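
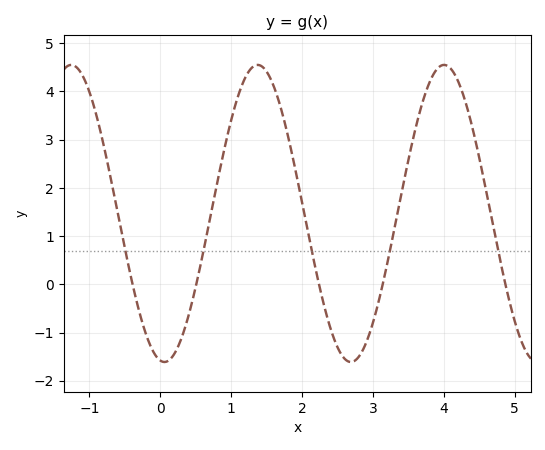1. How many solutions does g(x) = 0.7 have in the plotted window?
5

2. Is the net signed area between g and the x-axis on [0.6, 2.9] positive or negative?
positive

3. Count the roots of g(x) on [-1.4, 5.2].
5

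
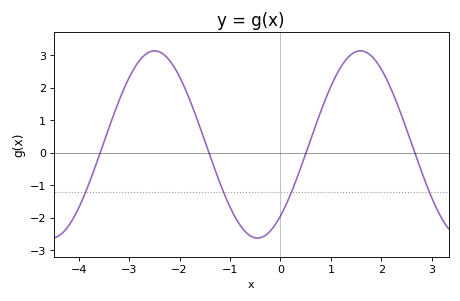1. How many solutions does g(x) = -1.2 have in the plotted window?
4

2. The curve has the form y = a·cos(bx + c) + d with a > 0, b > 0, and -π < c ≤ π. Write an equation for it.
y = 2.88cos(1.5x - 2.4) + 0.26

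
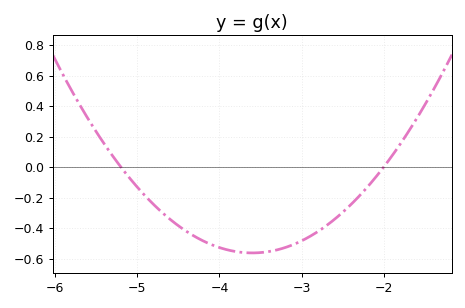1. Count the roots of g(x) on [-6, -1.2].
2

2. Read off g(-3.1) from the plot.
-0.5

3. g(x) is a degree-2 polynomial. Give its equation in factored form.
y = 0.22(x + 5.2)(x + 2)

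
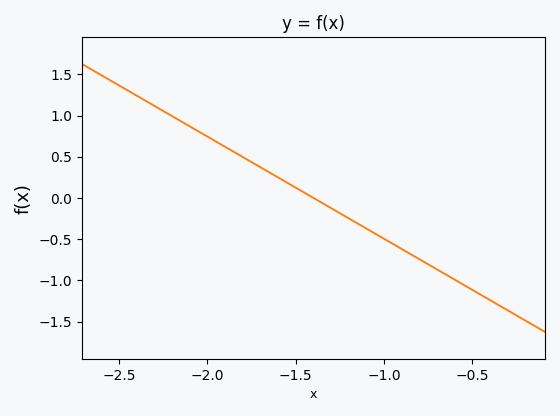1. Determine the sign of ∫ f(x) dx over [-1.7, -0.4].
negative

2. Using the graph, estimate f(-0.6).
-1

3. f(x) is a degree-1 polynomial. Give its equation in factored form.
y = -1.24(x + 1.4)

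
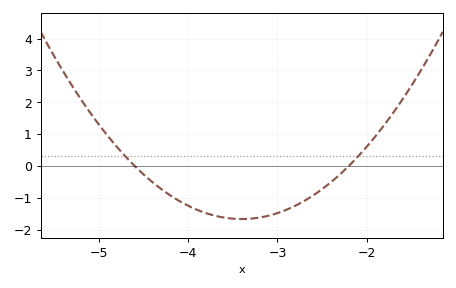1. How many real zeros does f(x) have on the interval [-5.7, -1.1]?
2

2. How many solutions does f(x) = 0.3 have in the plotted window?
2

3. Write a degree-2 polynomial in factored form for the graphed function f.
y = 1.16(x + 4.6)(x + 2.2)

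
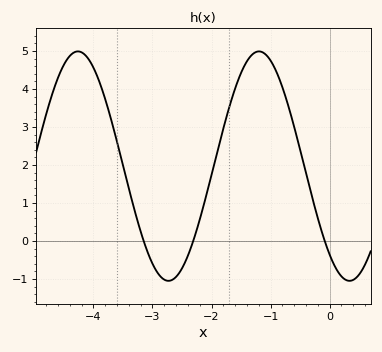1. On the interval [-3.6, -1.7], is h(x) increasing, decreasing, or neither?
neither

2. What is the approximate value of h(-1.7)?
3.5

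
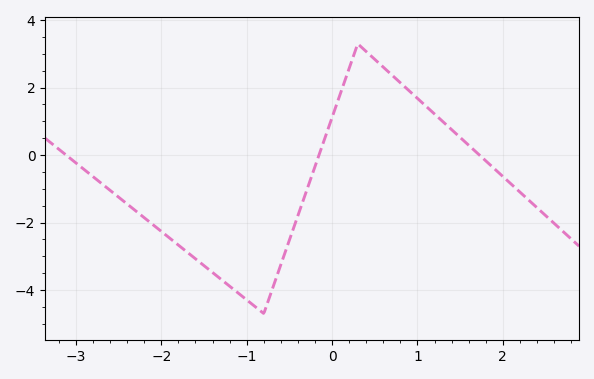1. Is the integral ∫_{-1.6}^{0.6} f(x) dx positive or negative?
negative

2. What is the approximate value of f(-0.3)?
-1.06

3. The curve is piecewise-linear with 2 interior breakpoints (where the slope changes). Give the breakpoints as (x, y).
(-0.8, -4.7); (0.3, 3.3)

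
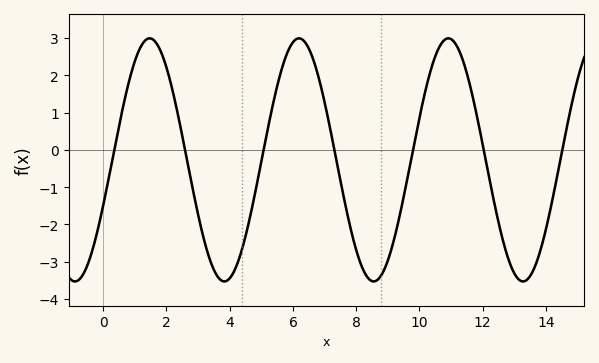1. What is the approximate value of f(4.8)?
-1.2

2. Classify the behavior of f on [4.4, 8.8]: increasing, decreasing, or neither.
neither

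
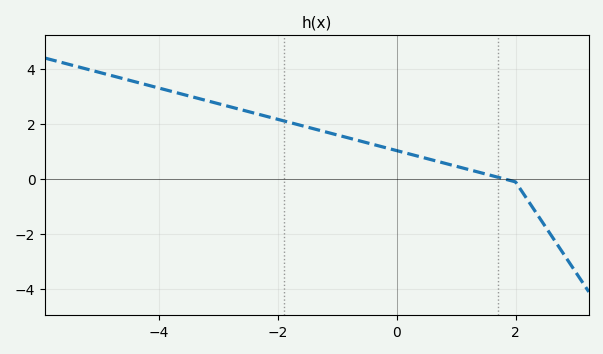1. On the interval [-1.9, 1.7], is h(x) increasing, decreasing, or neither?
decreasing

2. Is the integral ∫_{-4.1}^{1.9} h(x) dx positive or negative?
positive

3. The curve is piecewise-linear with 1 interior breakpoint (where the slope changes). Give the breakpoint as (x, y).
(2, -0.1)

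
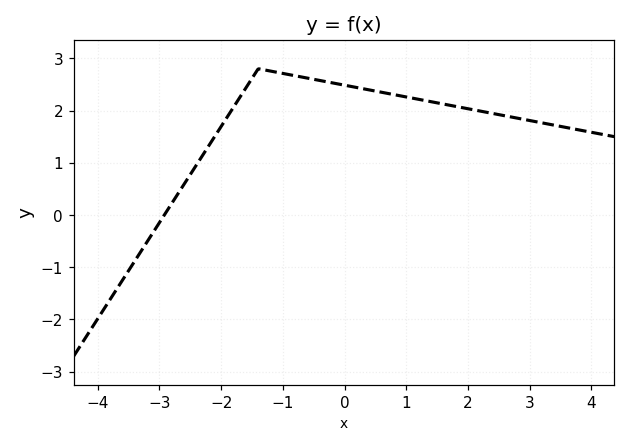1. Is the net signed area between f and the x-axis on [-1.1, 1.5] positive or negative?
positive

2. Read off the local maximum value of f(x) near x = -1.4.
2.8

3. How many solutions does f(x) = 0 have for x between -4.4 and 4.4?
1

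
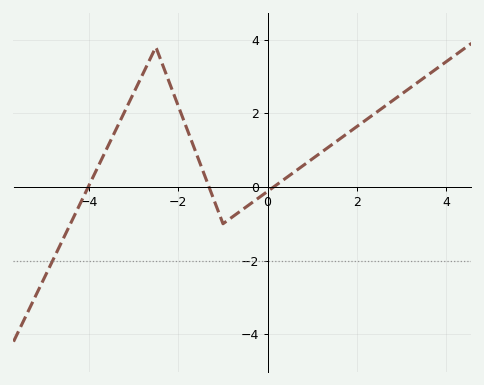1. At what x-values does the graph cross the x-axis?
-4, -1.4, 0.2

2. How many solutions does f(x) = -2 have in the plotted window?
1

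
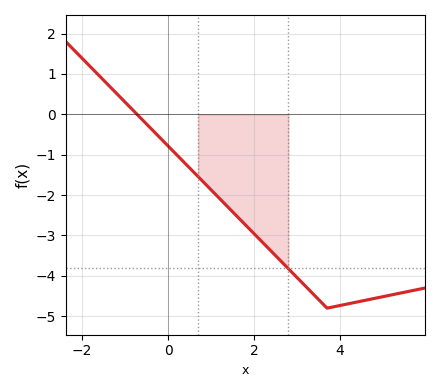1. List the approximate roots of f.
-0.721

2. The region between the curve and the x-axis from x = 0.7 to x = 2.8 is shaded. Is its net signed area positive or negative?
negative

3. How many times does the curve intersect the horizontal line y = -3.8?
1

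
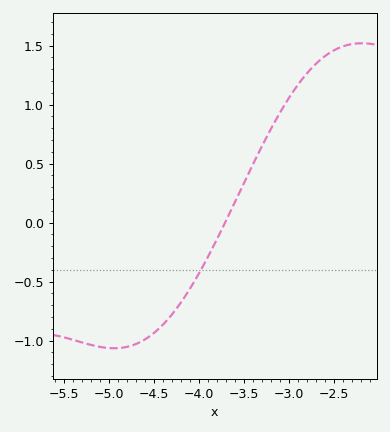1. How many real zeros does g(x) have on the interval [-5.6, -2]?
1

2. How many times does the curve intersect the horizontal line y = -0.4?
1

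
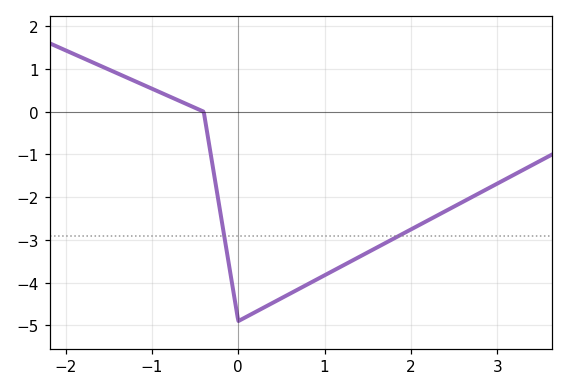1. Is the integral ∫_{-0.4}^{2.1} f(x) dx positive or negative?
negative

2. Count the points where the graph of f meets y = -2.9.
2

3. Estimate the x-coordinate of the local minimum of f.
0.001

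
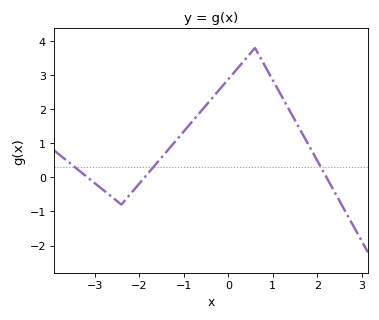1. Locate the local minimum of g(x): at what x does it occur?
-2.4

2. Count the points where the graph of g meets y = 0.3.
3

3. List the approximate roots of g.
-3.16, -1.88, 2.21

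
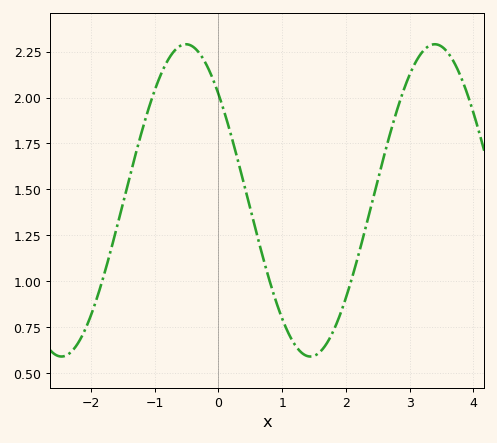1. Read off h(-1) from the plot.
2.04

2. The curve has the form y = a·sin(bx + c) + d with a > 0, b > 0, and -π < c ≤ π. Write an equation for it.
y = 0.85sin(1.61x + 2.39) + 1.44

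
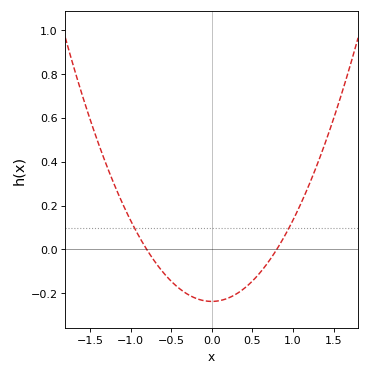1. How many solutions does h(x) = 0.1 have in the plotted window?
2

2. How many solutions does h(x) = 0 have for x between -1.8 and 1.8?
2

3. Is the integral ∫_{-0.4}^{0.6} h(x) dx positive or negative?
negative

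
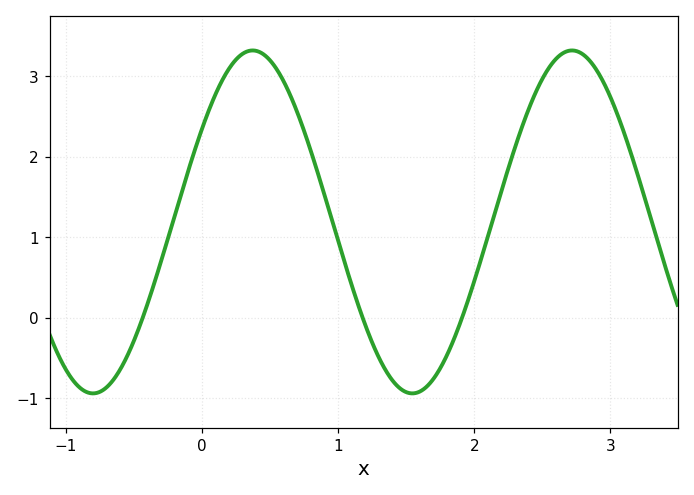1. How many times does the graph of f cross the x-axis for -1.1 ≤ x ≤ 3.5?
3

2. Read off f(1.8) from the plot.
-0.463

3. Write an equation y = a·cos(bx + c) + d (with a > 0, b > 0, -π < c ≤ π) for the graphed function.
y = 2.13cos(2.68x - 1) + 1.19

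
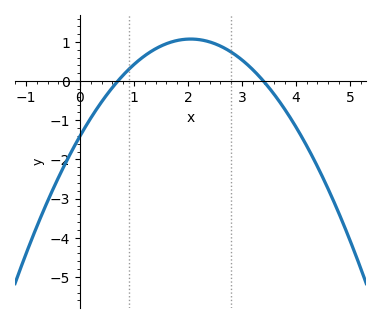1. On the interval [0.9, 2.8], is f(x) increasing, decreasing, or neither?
neither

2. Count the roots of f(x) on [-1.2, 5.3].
2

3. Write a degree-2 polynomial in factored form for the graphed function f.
y = -0.59(x - 0.7)(x - 3.4)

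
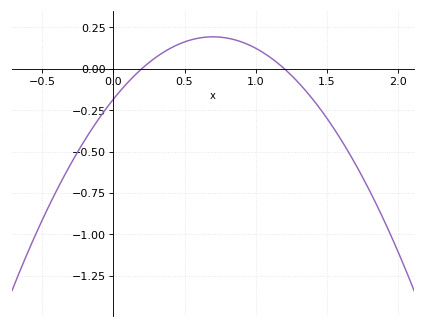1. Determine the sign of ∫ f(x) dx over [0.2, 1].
positive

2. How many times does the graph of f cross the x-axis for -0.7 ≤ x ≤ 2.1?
2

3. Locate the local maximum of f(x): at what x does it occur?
0.7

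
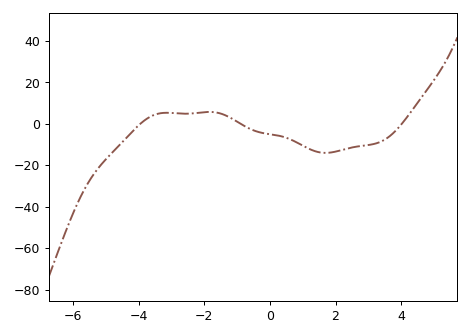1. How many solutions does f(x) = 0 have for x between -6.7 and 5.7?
3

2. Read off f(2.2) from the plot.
-12.6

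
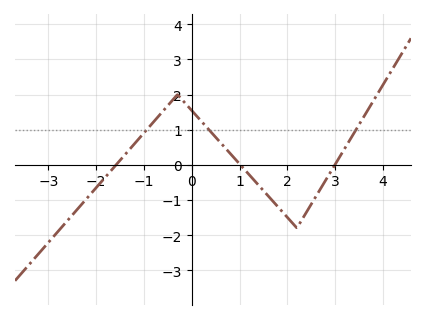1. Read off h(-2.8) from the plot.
-1.9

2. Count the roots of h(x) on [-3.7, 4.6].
3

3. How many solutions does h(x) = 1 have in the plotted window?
3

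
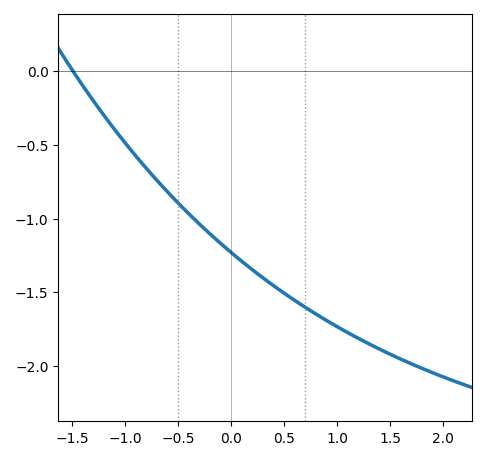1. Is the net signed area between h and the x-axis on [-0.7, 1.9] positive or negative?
negative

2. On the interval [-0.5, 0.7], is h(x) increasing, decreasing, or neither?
decreasing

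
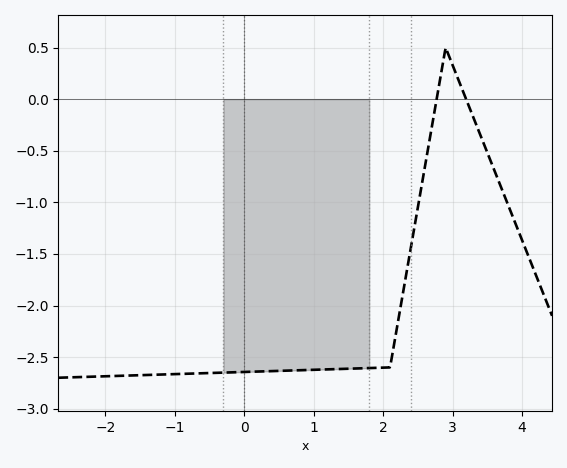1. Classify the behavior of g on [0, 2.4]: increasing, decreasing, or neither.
increasing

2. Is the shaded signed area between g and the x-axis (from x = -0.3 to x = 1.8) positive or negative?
negative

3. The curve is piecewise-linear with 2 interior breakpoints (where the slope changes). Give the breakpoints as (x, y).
(2.1, -2.6); (2.9, 0.5)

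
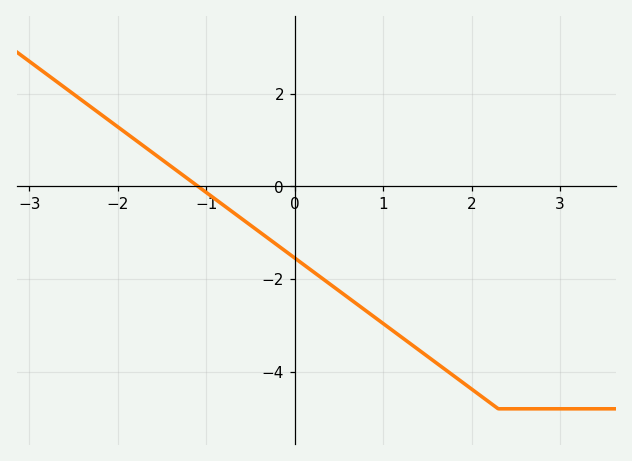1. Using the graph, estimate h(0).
-1.6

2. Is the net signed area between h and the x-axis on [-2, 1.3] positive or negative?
negative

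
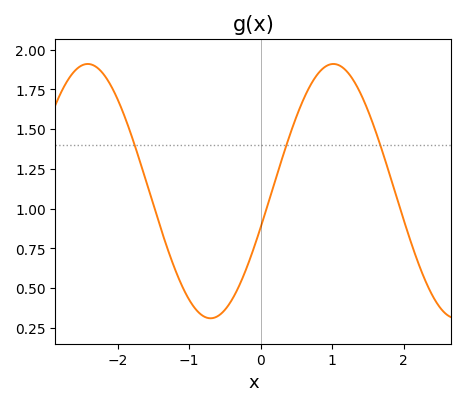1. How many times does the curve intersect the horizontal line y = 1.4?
3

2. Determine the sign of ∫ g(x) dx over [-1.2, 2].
positive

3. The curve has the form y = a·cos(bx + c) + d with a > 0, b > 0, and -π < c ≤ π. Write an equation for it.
y = 0.8cos(1.8x - 1.9) + 1.11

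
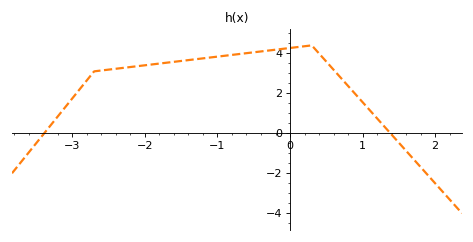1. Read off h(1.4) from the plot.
-0.067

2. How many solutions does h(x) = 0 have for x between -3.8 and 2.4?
2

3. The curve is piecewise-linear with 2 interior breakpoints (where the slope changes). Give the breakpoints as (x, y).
(-2.7, 3.1); (0.3, 4.4)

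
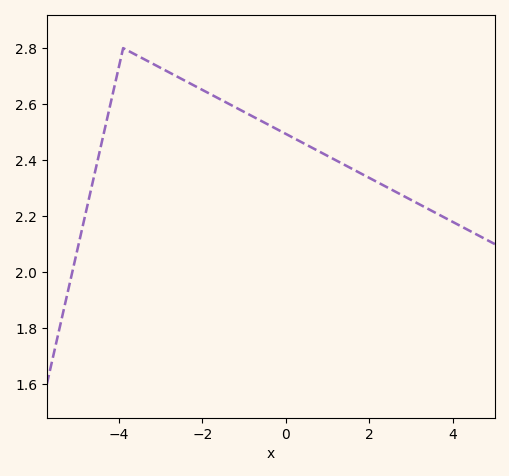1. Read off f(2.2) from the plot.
2.32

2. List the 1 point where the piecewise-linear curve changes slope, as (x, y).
(-3.9, 2.8)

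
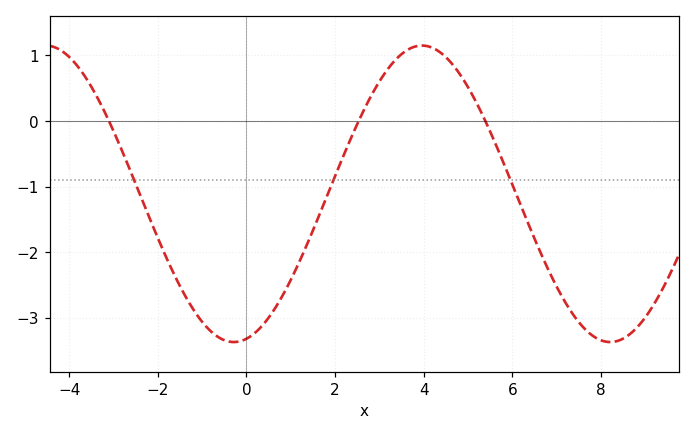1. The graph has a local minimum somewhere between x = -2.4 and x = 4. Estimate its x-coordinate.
-0.2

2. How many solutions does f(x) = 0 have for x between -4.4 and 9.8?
3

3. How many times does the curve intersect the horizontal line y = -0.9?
3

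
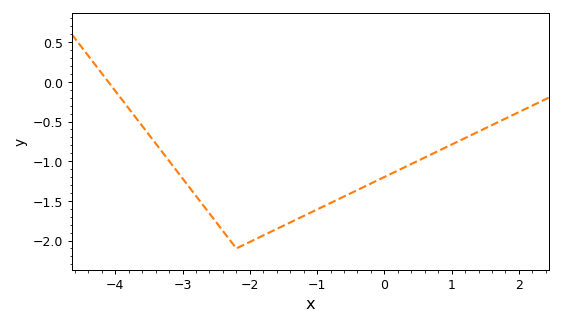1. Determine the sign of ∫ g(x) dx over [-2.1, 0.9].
negative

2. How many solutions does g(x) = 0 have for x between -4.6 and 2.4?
1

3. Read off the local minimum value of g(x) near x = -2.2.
-2.1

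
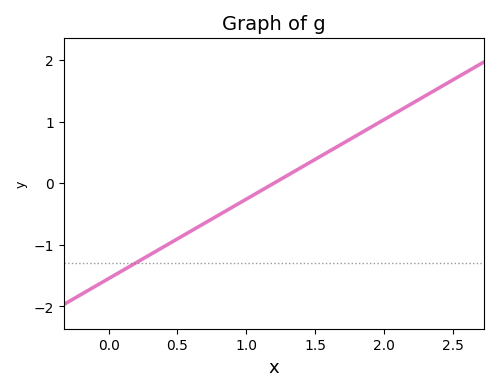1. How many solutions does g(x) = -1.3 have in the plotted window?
1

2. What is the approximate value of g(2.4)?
1.5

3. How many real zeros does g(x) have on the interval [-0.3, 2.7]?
1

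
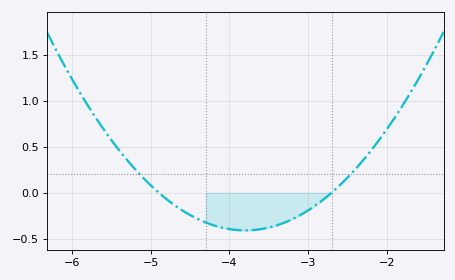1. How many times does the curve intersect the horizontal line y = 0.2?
2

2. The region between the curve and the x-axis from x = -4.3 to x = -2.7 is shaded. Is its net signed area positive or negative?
negative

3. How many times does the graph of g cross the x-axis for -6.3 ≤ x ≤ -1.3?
2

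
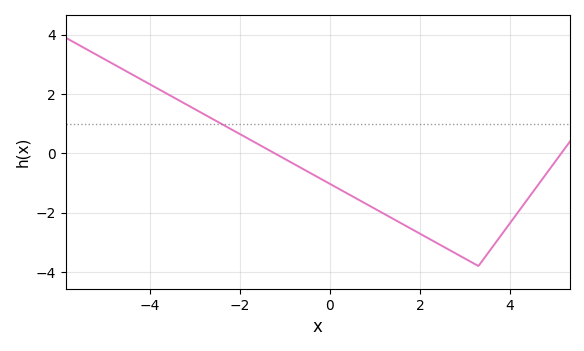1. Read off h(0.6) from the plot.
-1.53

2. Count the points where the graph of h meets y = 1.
1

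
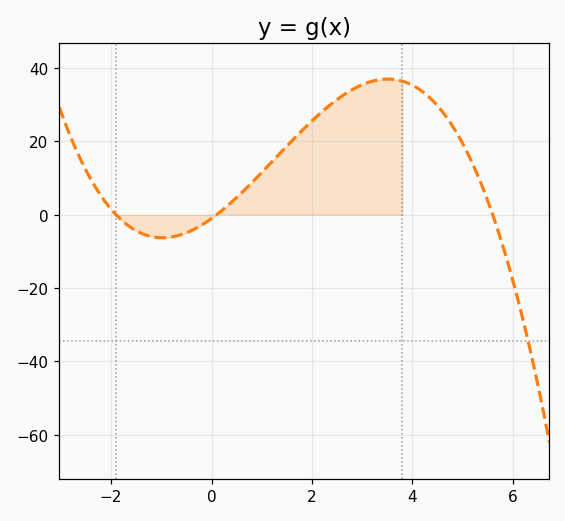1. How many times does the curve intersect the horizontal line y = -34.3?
1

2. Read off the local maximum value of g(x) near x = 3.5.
37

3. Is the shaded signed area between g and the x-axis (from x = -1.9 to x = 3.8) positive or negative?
positive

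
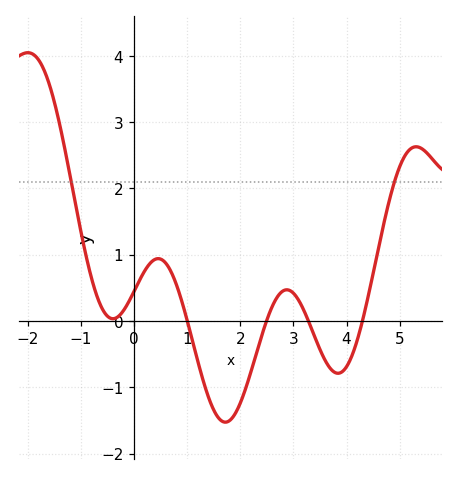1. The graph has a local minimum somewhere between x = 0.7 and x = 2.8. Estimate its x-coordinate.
1.8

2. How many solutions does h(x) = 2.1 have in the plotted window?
2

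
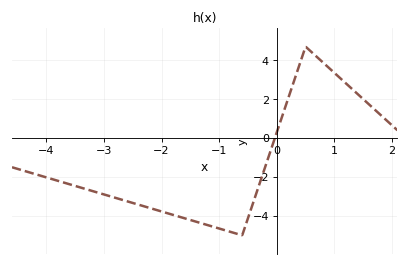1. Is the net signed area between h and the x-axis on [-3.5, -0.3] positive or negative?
negative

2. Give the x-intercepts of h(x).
-0.033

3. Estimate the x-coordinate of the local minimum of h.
-0.602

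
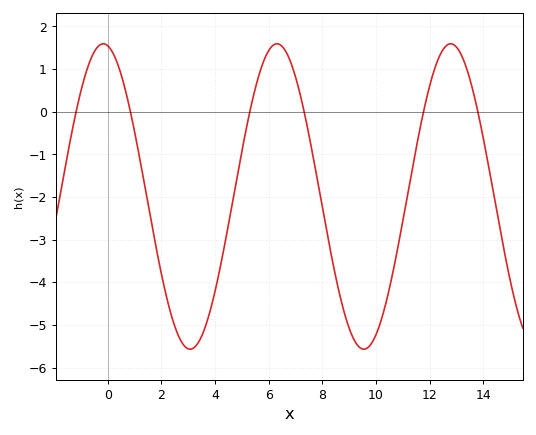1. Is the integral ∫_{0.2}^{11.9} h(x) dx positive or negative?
negative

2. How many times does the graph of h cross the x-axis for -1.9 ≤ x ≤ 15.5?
6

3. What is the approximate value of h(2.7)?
-5.3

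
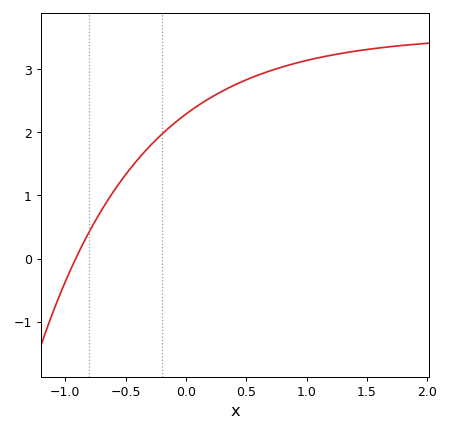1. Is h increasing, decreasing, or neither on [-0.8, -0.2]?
increasing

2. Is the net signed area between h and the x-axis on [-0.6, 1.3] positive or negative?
positive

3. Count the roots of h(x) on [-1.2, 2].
1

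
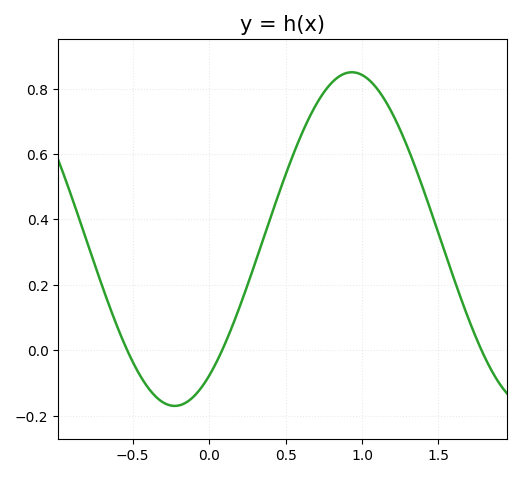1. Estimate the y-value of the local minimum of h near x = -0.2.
-0.17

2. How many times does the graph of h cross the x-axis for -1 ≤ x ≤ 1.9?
3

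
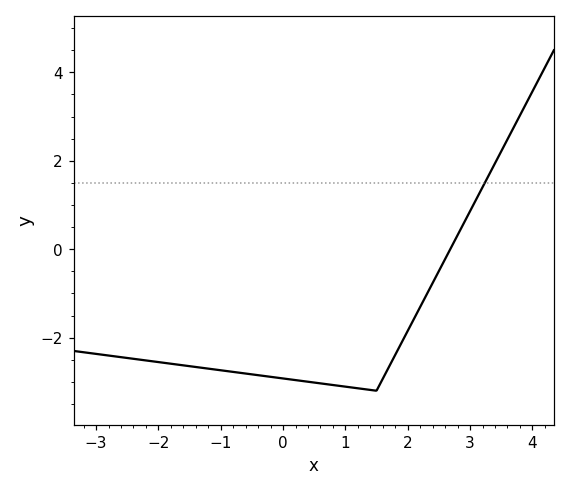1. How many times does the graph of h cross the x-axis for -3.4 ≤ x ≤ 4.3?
1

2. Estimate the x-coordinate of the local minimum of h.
1.4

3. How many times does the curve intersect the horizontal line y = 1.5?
1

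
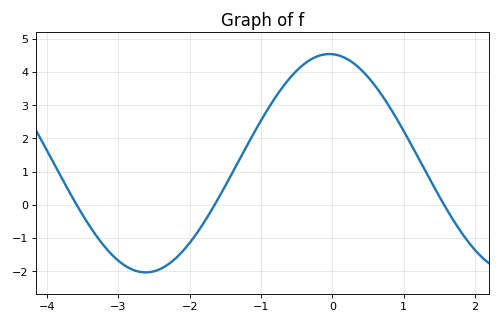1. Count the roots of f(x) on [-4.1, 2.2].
3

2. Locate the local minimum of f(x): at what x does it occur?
-2.6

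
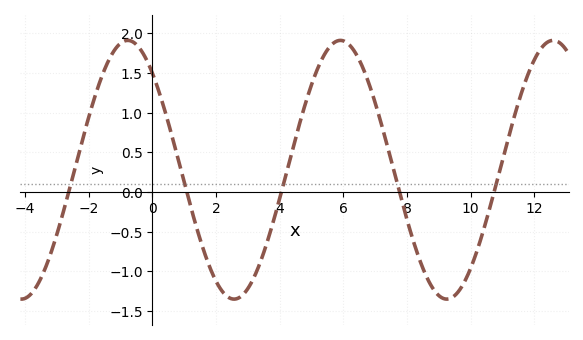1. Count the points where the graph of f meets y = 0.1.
5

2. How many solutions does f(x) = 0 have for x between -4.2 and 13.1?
5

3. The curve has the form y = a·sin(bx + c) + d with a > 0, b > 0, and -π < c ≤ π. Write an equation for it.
y = 1.63sin(0.94x + 2.3) + 0.28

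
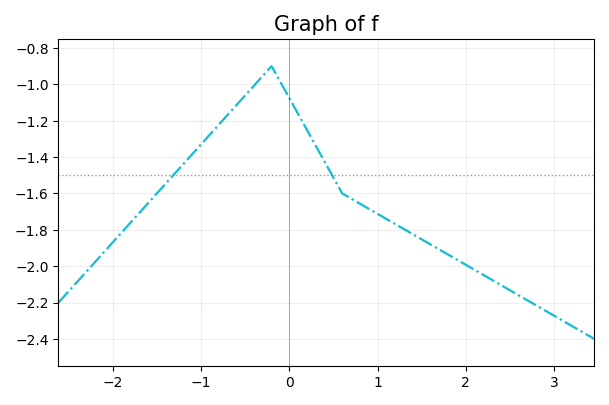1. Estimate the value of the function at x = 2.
-1.99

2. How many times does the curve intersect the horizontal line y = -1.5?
2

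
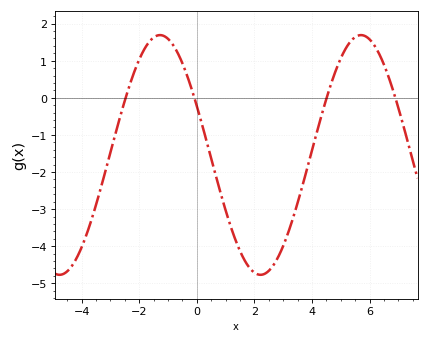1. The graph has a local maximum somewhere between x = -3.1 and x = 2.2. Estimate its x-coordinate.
-1.28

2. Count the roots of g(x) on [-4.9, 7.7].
4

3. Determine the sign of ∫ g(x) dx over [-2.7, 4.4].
negative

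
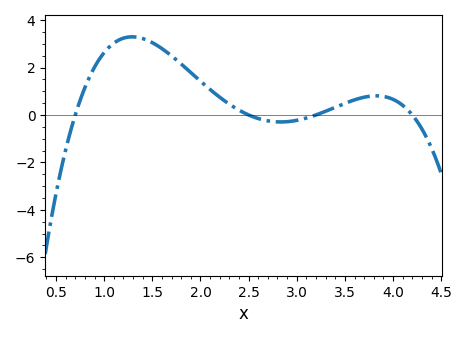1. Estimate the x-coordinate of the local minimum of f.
2.8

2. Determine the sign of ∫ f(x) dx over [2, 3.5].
positive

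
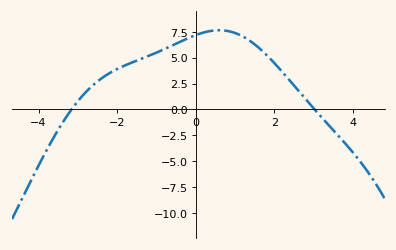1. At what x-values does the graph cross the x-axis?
-3.16, 3.02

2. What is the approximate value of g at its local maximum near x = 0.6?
7.67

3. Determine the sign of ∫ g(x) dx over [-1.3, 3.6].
positive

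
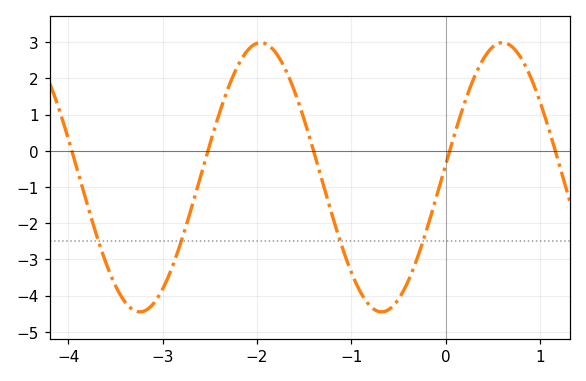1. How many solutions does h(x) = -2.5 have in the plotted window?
4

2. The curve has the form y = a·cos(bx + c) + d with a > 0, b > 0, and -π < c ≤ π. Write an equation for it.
y = 3.72cos(2.5x - 1.5) - 0.73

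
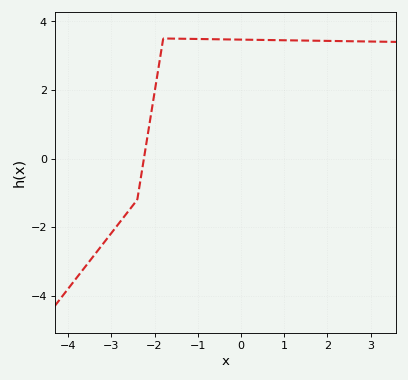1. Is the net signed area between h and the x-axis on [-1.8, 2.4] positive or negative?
positive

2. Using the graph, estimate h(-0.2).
3.47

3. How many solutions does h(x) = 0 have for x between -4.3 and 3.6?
1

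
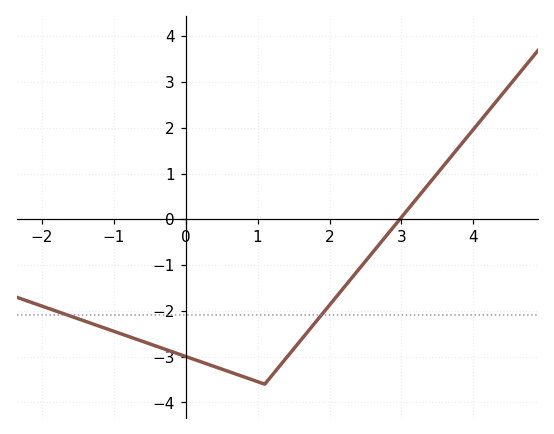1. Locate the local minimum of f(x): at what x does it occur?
1.1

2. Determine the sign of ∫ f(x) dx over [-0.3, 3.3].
negative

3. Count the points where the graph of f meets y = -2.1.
2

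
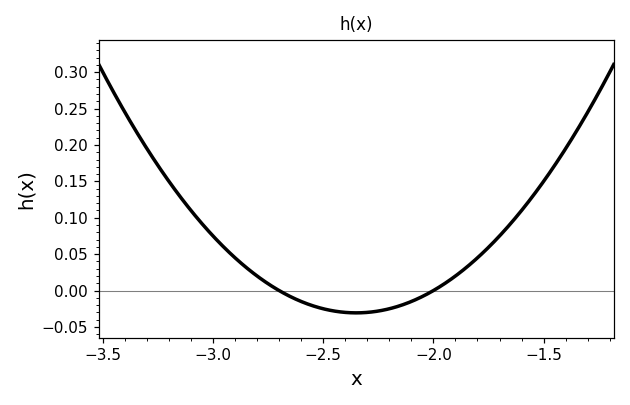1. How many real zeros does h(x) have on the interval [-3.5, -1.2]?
2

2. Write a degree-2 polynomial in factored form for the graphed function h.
y = 0.25(x + 2.7)(x + 2)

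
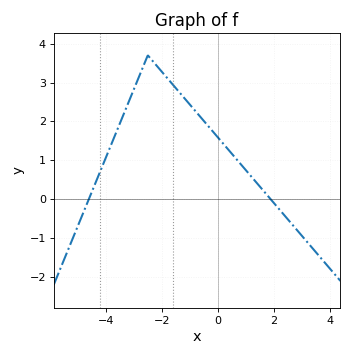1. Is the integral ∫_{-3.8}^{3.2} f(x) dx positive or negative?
positive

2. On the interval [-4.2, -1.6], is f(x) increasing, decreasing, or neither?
neither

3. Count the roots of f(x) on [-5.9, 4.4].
2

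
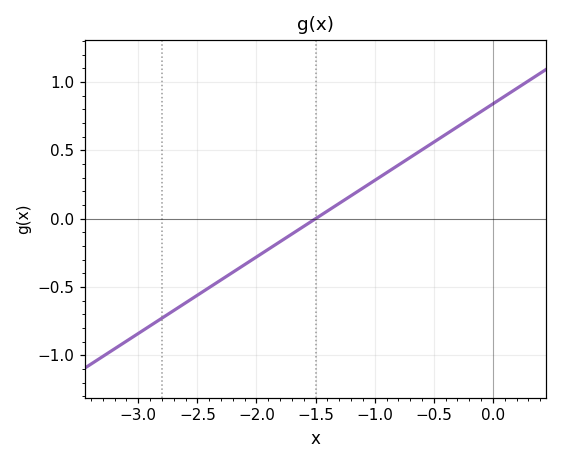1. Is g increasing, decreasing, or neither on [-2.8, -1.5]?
increasing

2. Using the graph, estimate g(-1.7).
-0.1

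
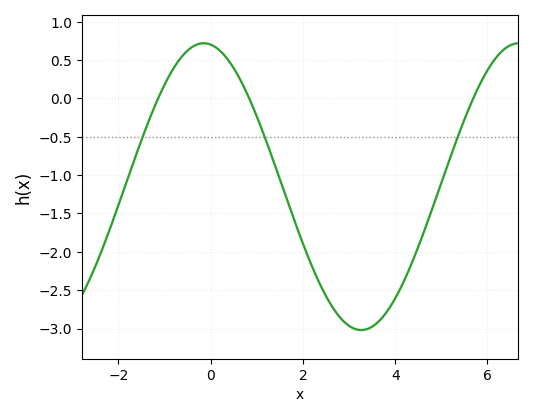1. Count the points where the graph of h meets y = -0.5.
3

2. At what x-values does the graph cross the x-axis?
-1.2, 0.8, 5.6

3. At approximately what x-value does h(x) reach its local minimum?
3.2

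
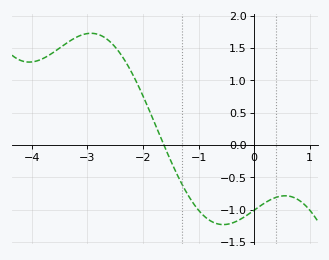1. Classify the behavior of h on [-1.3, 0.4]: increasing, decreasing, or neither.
neither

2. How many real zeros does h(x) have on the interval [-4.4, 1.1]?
1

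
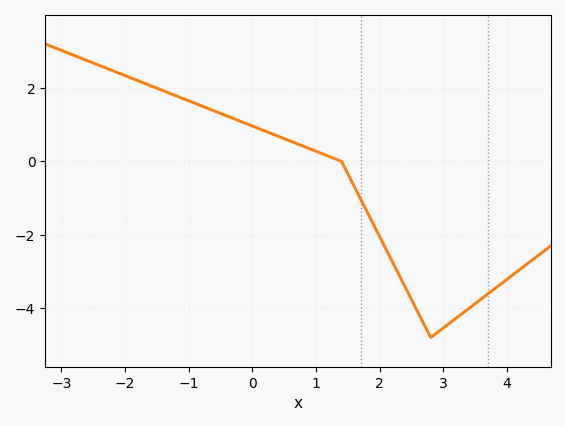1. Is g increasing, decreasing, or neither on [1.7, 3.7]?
neither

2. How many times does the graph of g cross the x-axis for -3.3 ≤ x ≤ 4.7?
1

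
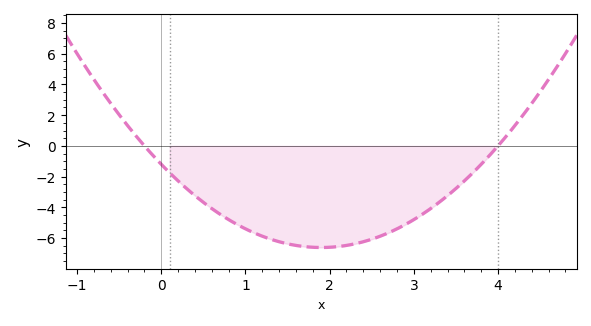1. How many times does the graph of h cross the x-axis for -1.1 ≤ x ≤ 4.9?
2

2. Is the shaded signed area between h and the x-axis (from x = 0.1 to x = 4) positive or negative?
negative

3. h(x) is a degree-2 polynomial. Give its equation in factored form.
y = 1.5(x + 0.2)(x - 4)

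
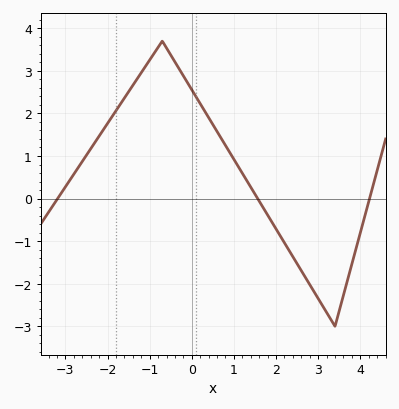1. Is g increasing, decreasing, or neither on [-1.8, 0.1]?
neither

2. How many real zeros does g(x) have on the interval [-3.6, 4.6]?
3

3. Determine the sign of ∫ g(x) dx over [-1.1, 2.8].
positive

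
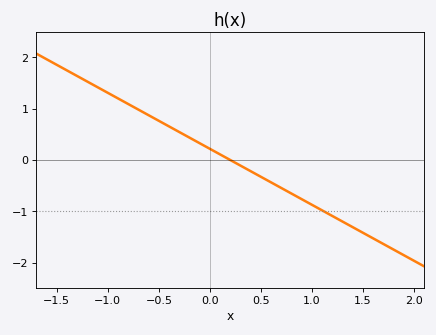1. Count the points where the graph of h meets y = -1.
1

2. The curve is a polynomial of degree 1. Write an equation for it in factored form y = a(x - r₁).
y = -1.09(x - 0.2)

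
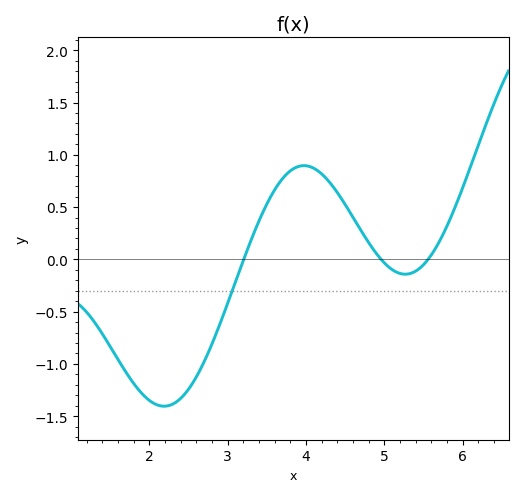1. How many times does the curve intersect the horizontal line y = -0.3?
1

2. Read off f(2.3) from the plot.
-1.4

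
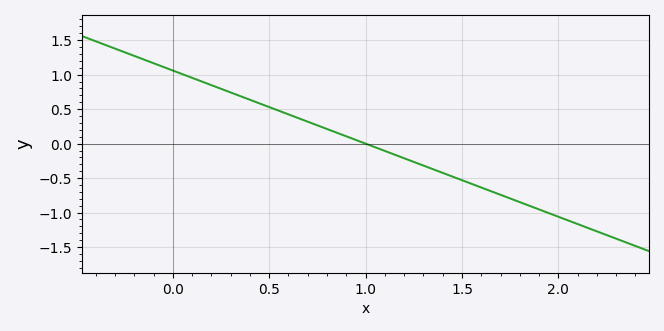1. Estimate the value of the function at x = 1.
0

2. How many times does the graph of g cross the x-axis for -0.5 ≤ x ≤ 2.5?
1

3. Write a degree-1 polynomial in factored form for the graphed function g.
y = -1.06(x - 1)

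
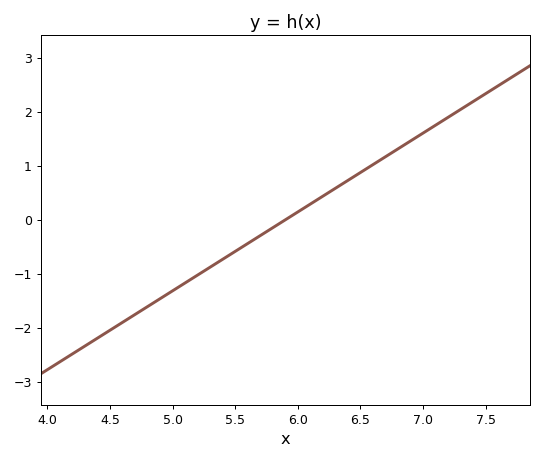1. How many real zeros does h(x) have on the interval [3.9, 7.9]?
1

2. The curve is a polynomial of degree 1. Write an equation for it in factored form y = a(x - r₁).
y = 1.46(x - 5.9)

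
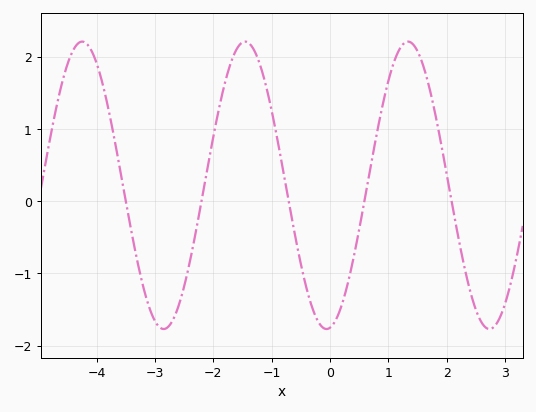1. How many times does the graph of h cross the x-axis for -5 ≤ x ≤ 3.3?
5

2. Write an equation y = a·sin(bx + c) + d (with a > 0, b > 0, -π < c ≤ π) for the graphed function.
y = 1.99sin(2.25x - 1.44) + 0.22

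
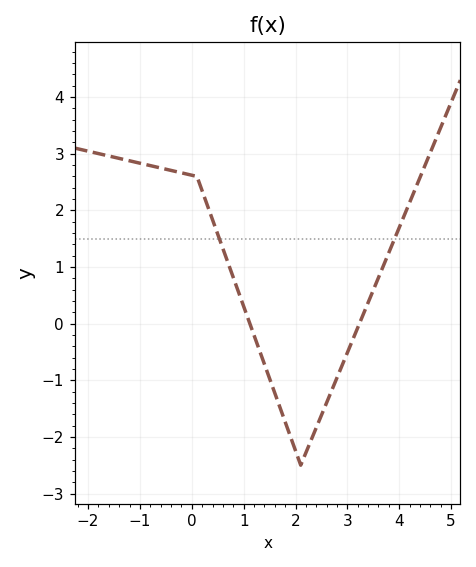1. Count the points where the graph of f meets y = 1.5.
2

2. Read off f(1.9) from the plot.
-2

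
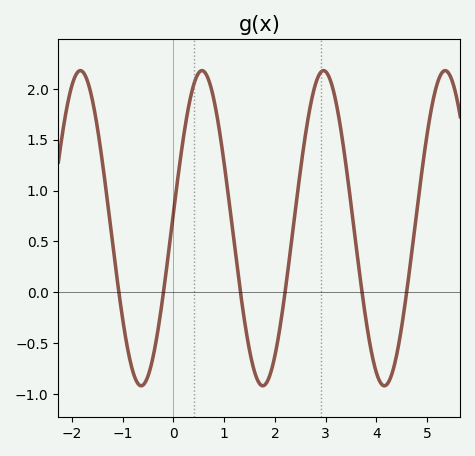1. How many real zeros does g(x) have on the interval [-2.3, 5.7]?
6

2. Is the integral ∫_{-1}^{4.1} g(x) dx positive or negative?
positive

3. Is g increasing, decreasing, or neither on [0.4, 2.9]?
neither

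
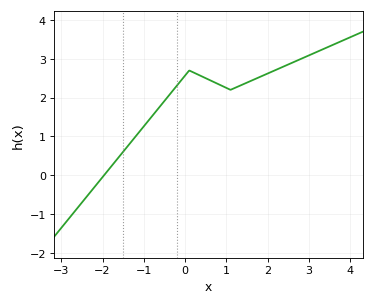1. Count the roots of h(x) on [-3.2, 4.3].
1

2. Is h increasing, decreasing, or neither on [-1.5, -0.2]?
increasing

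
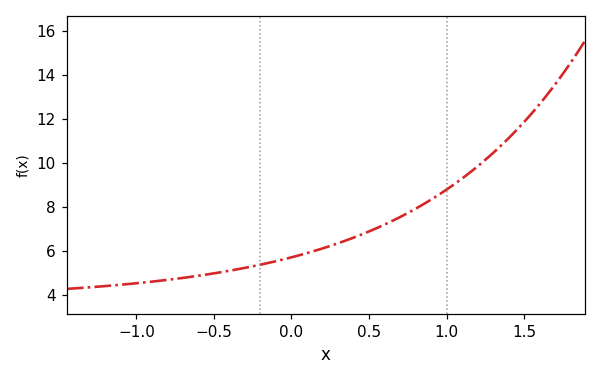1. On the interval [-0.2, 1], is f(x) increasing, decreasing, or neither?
increasing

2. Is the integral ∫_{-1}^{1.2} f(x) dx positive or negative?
positive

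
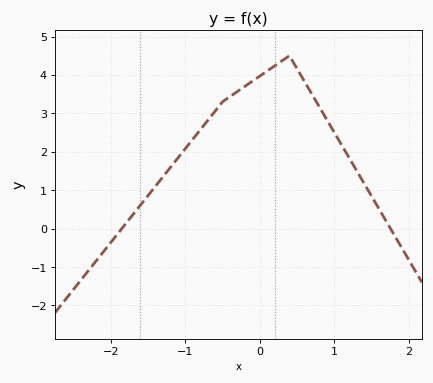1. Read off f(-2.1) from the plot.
-0.6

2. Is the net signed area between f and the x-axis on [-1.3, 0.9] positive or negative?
positive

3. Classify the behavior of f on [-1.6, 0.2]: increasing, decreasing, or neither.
increasing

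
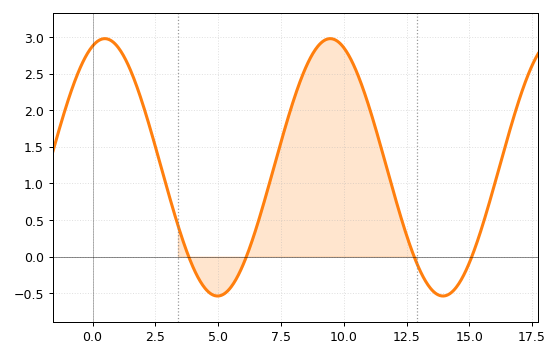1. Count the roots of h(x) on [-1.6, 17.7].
4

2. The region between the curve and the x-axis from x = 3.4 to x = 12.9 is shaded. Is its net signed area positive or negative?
positive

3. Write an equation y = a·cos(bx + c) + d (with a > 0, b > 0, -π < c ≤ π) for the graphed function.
y = 1.76cos(0.7x - 0.342) + 1.22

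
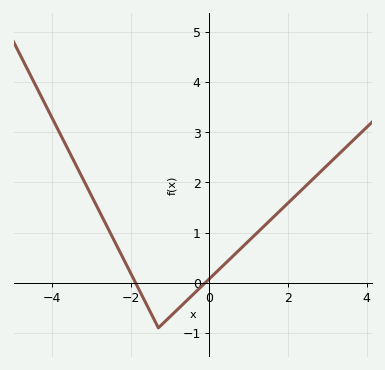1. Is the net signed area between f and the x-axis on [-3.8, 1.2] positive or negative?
positive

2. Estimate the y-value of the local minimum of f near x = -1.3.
-0.9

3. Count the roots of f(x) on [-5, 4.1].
2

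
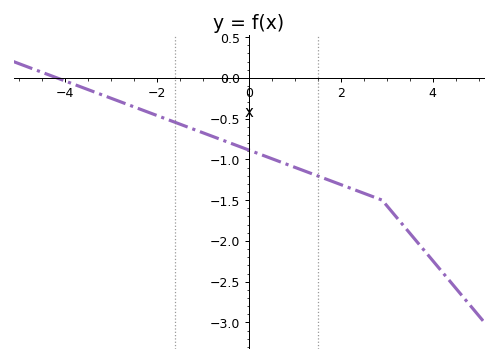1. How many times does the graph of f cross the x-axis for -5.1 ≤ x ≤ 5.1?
1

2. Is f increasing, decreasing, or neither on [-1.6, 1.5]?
decreasing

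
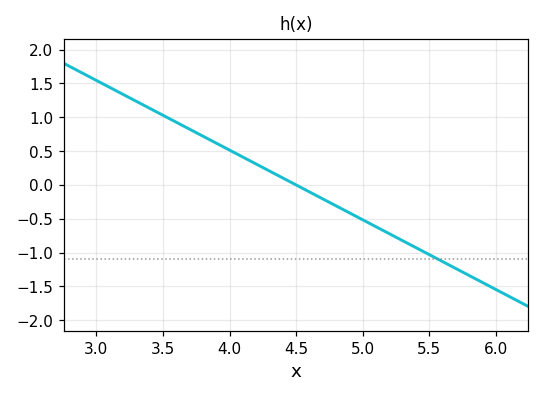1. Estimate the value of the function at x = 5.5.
-1.03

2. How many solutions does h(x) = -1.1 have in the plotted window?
1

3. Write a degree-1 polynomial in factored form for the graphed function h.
y = -1.03(x - 4.5)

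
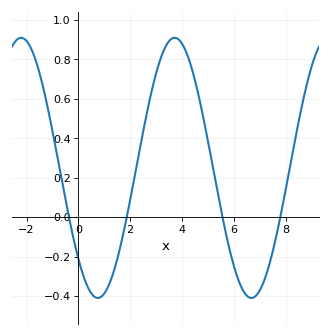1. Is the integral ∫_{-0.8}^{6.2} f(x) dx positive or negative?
positive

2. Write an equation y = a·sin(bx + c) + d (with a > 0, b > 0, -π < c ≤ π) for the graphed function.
y = 0.66sin(1.1x - 2.4) + 0.25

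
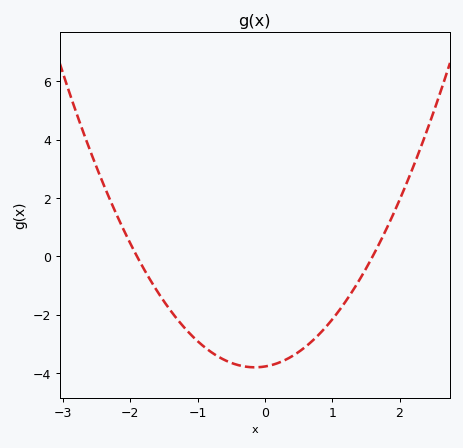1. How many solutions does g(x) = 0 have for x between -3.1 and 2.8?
2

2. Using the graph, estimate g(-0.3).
-3.8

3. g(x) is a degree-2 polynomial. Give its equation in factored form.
y = 1.24(x + 1.9)(x - 1.6)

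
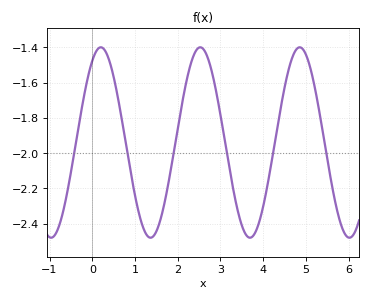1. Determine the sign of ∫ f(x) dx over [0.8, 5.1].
negative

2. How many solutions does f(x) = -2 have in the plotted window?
6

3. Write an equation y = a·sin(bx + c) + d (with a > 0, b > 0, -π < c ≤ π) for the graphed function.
y = 0.54sin(2.7x + 1.03) - 1.94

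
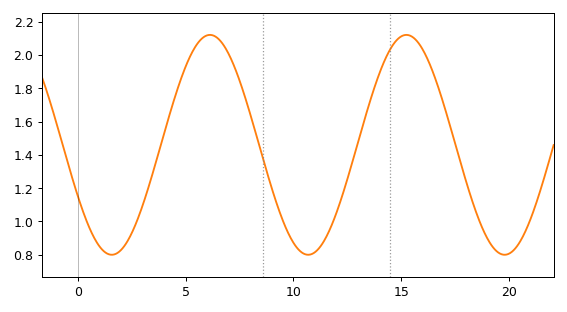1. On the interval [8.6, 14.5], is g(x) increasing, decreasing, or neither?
neither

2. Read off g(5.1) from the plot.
1.96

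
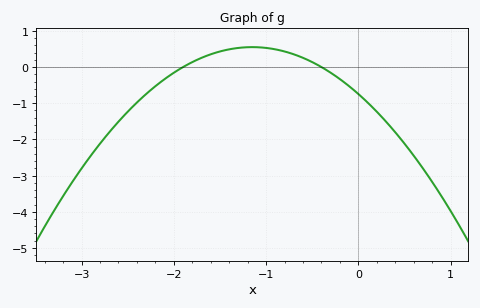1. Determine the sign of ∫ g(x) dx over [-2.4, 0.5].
negative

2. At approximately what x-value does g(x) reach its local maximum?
-1.15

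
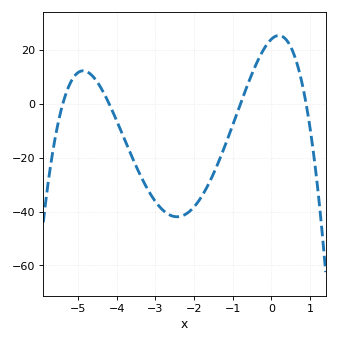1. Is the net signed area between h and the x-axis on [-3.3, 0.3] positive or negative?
negative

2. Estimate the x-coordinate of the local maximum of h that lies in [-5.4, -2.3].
-4.87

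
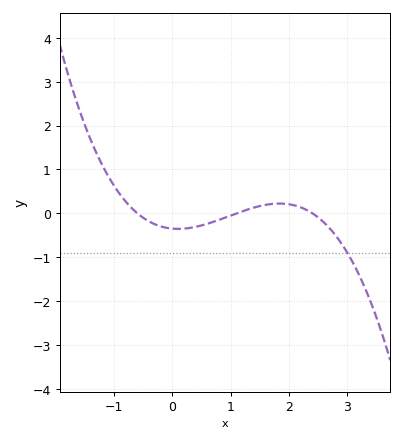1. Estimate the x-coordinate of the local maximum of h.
1.83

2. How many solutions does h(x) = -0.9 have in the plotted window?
1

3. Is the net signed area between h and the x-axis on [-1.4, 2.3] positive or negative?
positive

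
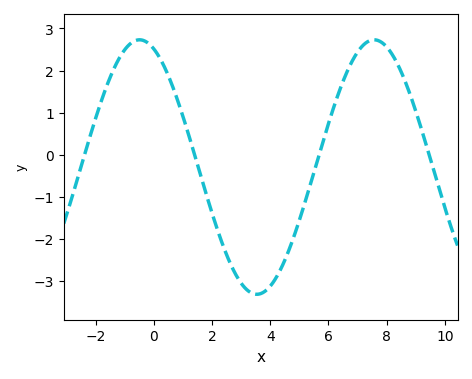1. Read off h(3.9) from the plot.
-3.19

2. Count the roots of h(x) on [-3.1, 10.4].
4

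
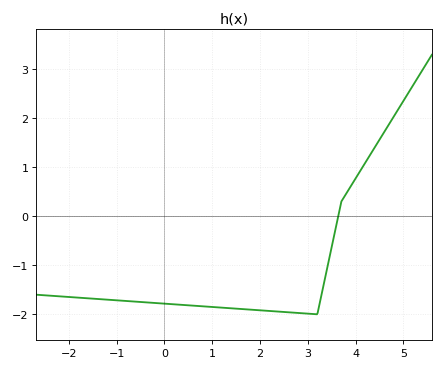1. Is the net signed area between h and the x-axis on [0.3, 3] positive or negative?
negative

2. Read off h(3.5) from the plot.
-0.62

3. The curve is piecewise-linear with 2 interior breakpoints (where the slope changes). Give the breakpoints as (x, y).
(3.2, -2); (3.7, 0.3)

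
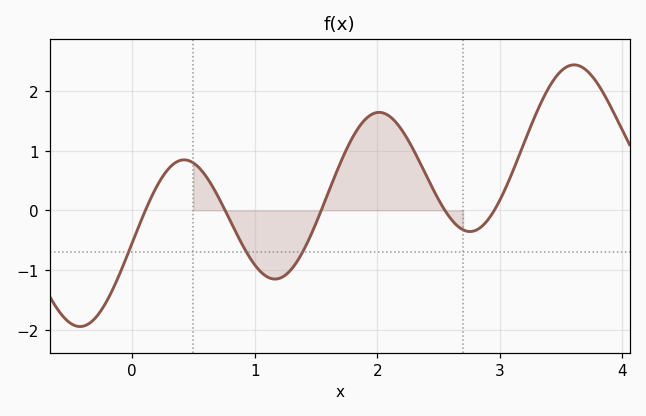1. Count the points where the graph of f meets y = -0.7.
3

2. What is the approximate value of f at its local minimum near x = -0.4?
-1.9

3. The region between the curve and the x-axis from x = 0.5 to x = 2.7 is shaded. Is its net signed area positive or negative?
positive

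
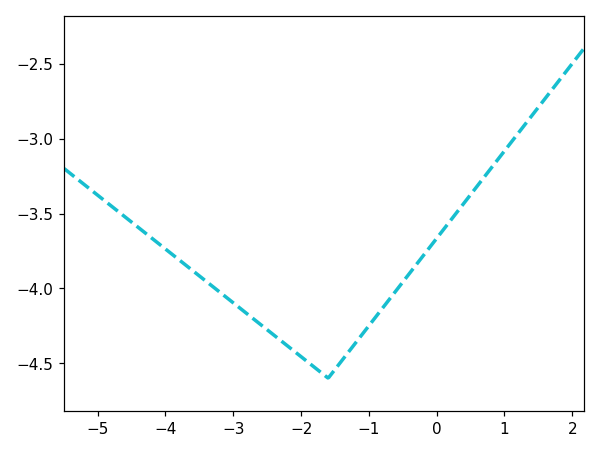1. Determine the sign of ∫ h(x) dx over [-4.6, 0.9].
negative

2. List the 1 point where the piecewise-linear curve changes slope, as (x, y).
(-1.6, -4.6)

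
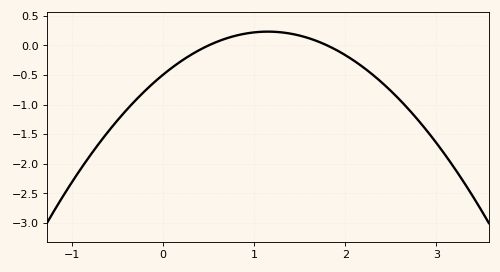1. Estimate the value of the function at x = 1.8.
0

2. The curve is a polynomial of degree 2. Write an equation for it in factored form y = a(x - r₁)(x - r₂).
y = -0.55(x - 0.5)(x - 1.8)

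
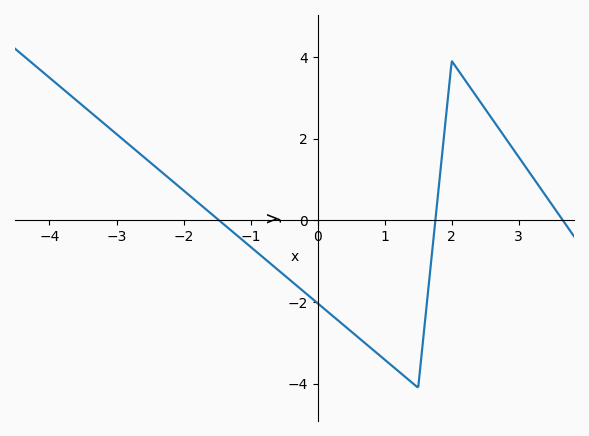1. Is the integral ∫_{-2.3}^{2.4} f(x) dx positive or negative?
negative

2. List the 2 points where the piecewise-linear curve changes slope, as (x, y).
(1.5, -4.1); (2, 3.9)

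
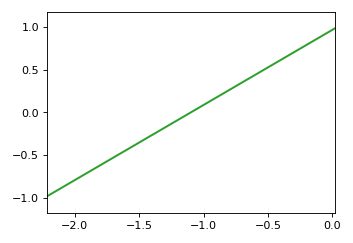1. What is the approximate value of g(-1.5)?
-0.352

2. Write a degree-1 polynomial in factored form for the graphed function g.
y = 0.88(x + 1.1)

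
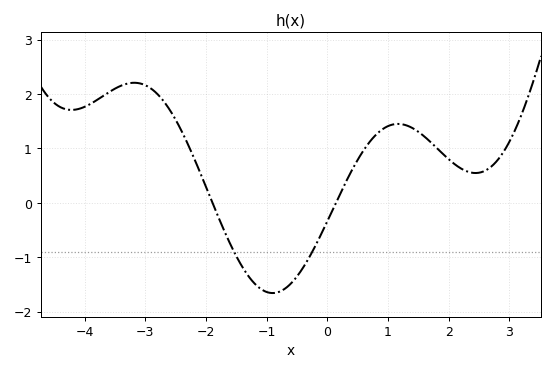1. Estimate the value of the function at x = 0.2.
0.1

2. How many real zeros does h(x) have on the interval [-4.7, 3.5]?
2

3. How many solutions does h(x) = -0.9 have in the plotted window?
2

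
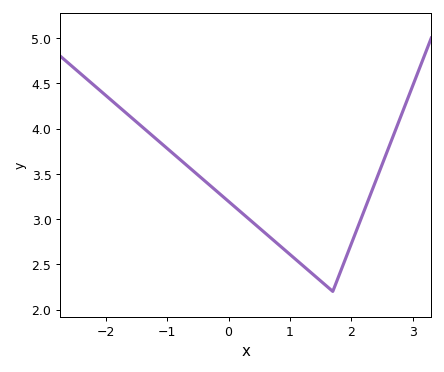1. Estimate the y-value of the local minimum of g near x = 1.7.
2.2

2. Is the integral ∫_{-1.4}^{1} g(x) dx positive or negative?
positive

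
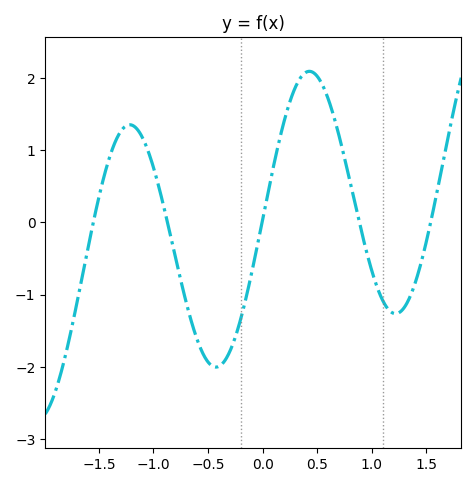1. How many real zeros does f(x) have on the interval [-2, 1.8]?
5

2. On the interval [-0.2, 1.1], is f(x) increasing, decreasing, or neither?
neither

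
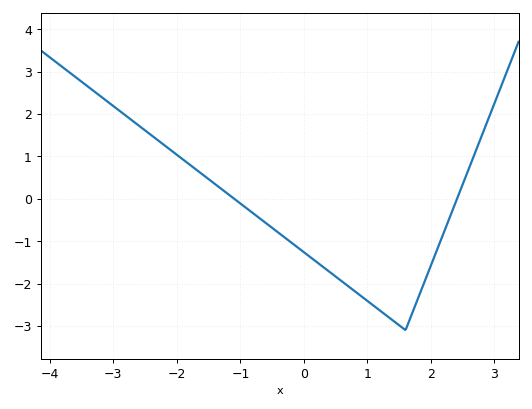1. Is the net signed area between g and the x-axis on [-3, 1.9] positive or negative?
negative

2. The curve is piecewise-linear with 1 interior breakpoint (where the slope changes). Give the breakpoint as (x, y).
(1.6, -3.1)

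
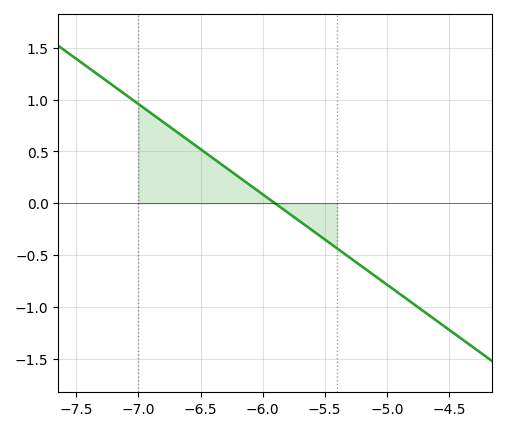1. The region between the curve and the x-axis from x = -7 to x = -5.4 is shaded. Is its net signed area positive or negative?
positive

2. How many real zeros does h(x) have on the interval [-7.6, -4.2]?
1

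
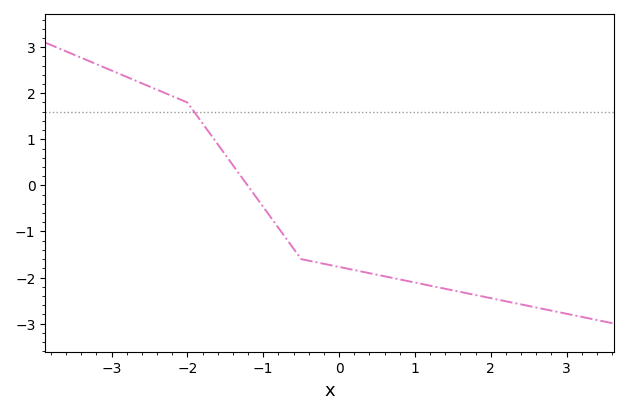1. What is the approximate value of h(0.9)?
-2.1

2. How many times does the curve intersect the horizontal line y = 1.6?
1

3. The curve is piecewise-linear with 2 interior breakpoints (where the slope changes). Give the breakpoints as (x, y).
(-2, 1.8); (-0.5, -1.6)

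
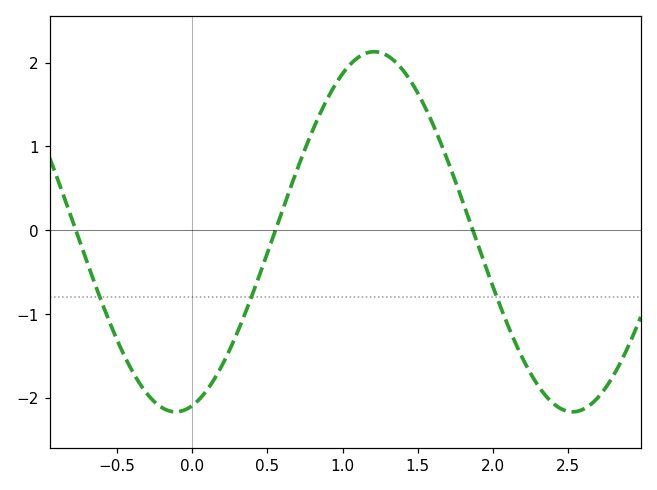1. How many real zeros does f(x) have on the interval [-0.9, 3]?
3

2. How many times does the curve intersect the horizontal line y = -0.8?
3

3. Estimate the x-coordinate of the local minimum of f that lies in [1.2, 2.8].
2.5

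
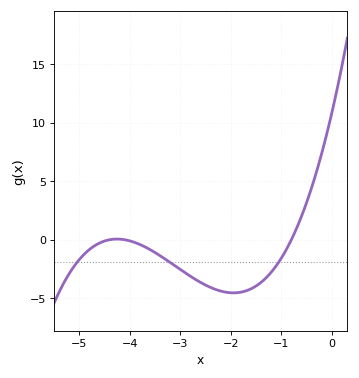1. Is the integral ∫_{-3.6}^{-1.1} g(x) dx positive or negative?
negative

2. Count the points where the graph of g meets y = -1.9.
3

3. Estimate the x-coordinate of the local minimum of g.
-1.95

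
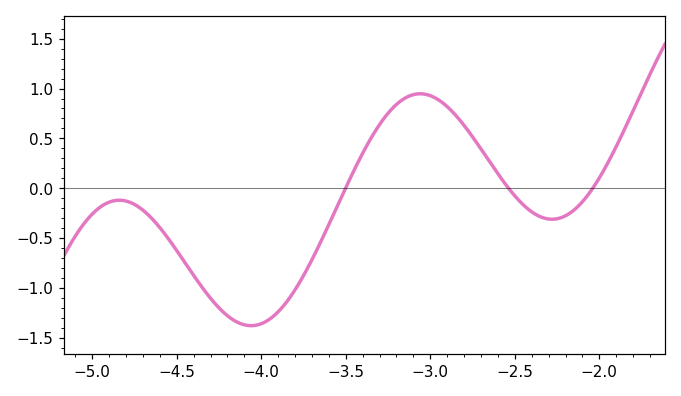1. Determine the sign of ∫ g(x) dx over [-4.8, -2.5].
negative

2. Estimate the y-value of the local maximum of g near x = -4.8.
-0.1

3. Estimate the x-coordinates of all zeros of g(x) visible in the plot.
-3.5, -2.55, -2.05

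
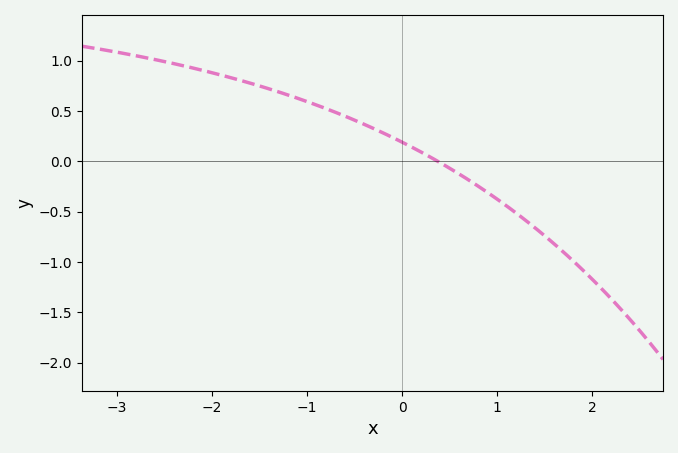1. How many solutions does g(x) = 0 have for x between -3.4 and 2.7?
1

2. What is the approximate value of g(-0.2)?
0.3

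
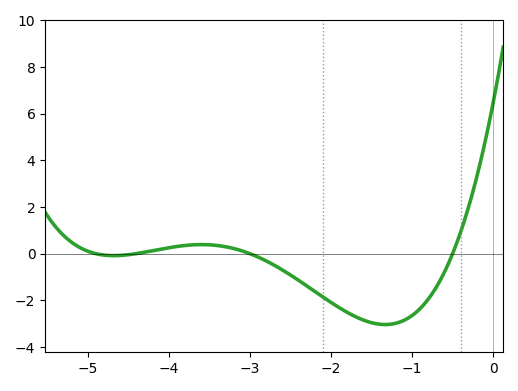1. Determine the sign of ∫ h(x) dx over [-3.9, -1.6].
negative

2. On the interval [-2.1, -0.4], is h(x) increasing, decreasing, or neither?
neither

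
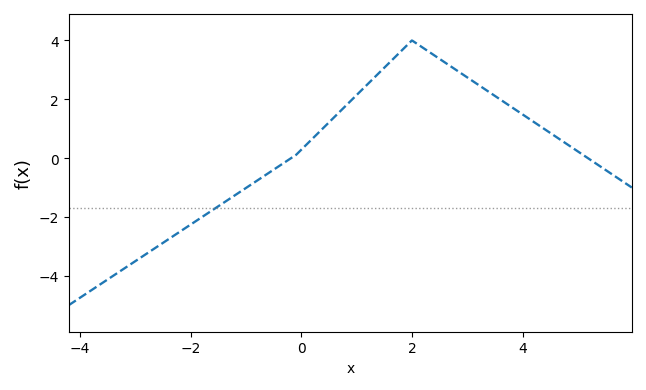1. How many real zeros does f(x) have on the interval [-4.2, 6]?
2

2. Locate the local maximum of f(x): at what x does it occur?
2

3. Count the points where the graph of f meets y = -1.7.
1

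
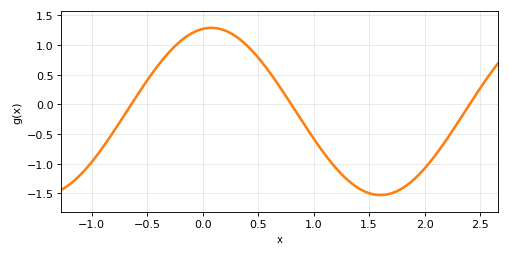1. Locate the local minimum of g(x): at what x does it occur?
1.6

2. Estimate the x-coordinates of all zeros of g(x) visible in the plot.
-0.6, 0.8, 2.4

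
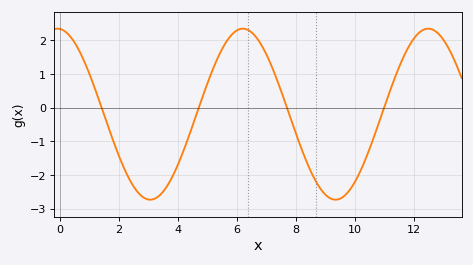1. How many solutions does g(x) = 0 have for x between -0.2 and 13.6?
4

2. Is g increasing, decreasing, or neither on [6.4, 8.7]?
decreasing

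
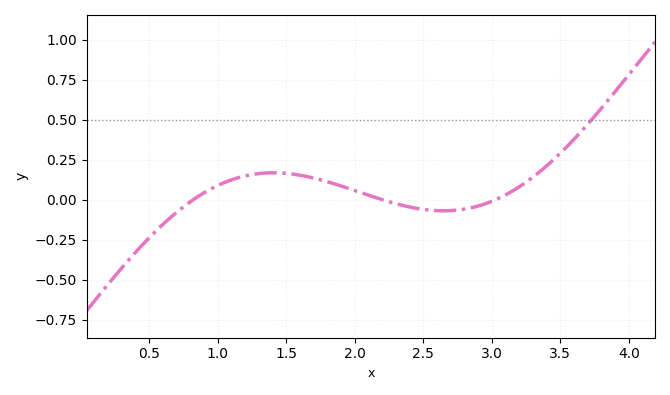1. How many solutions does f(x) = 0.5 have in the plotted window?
1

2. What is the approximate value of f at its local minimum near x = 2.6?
-0.069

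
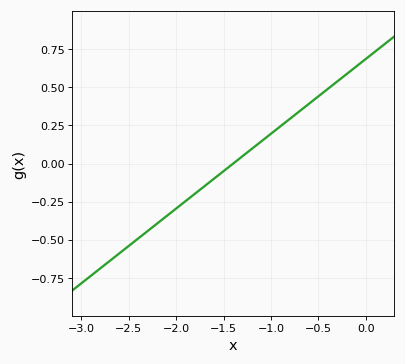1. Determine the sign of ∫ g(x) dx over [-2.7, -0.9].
negative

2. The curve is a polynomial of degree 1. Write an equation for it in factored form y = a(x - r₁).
y = 0.49(x + 1.4)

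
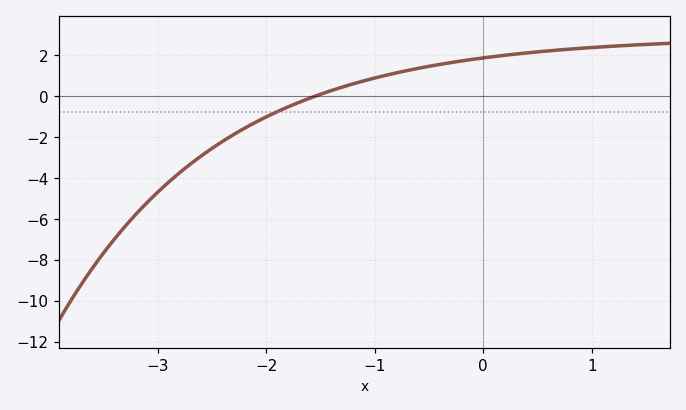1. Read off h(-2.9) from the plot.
-4.22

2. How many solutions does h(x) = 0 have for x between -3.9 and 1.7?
1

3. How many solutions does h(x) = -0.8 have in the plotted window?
1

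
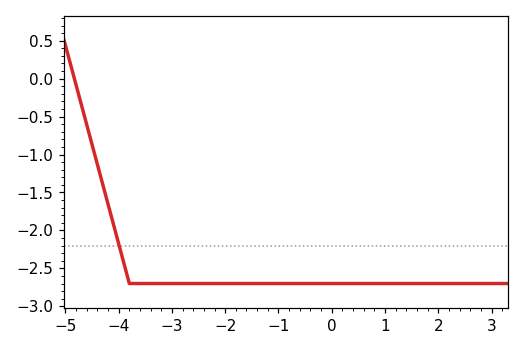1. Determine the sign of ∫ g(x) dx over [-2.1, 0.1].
negative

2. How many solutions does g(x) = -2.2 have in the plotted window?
1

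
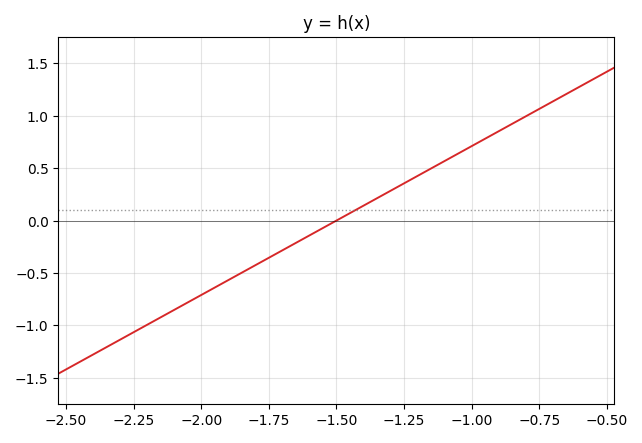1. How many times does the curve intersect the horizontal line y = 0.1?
1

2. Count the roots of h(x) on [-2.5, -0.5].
1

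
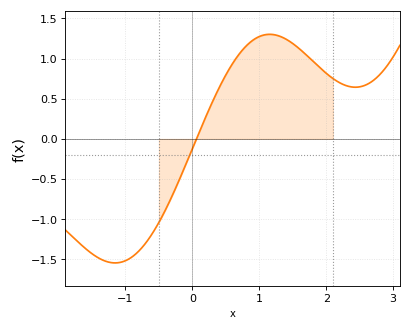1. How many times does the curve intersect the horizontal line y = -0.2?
1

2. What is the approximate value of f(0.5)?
0.8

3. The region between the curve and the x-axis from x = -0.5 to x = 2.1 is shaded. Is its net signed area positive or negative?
positive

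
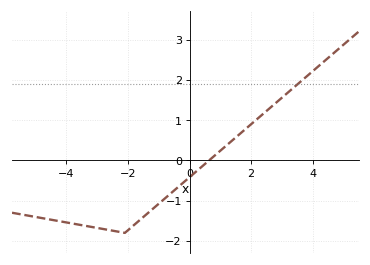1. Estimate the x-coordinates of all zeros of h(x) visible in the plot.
0.633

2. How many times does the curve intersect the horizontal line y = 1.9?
1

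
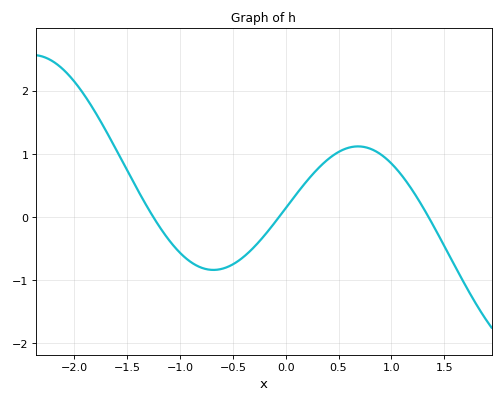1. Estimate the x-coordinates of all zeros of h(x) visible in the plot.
-1.25, -0.064, 1.35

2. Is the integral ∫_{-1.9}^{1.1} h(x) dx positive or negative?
positive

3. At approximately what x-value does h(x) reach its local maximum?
0.683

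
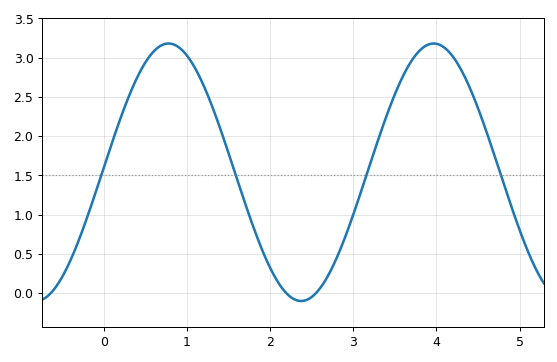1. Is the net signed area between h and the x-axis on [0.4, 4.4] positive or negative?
positive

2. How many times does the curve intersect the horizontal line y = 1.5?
4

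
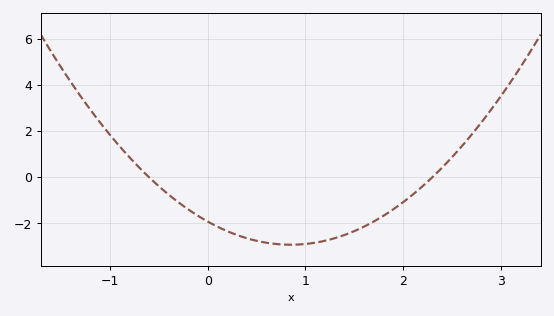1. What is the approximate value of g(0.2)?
-2.4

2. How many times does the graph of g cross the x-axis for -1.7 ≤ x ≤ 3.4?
2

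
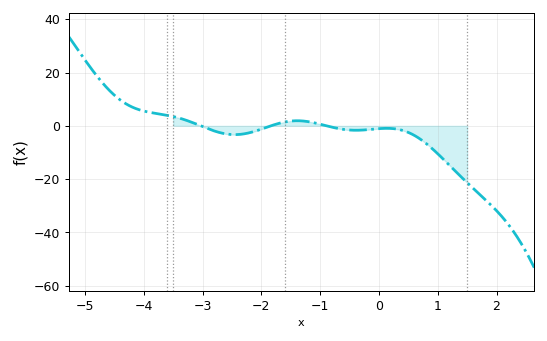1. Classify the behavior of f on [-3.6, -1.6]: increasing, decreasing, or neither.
neither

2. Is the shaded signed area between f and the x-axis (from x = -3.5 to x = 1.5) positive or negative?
negative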